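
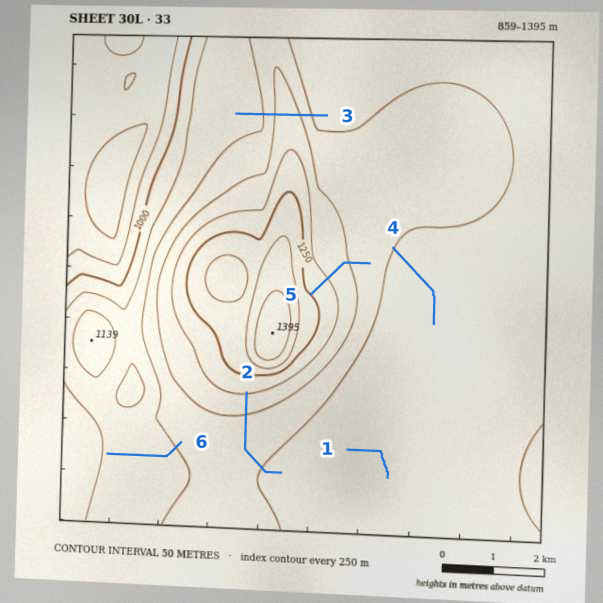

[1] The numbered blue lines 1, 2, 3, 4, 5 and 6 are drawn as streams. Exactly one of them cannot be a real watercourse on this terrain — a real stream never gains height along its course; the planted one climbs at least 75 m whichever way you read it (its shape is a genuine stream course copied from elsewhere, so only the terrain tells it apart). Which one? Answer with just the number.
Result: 3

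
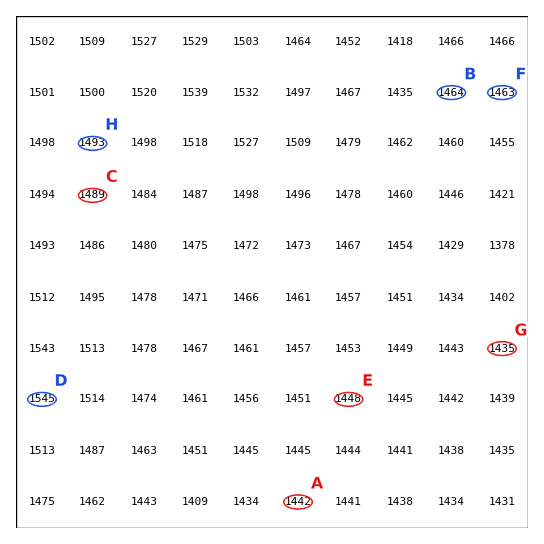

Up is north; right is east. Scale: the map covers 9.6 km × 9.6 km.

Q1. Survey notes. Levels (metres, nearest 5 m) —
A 1440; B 1465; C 1490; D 1545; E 1450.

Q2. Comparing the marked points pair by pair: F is above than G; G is below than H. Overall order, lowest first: G F H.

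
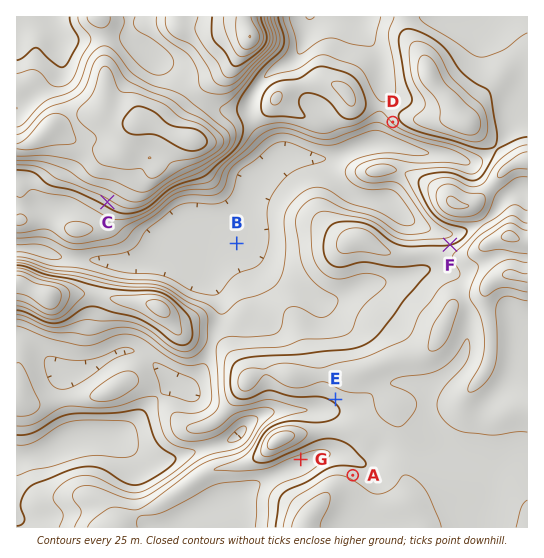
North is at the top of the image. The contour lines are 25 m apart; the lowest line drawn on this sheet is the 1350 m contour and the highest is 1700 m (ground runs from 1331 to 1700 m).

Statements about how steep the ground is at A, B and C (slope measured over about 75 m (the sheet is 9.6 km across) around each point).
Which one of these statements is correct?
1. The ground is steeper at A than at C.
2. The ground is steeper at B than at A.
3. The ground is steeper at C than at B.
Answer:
3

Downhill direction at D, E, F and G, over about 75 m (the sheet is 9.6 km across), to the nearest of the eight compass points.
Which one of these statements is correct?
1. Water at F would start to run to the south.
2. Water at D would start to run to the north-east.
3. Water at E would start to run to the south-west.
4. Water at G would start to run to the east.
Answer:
3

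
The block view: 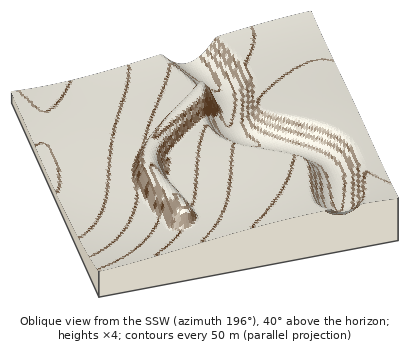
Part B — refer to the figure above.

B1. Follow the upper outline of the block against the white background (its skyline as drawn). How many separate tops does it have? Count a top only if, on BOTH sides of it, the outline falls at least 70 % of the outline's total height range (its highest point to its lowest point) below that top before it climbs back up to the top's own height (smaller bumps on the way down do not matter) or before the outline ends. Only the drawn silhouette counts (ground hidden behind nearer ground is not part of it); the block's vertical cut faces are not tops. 0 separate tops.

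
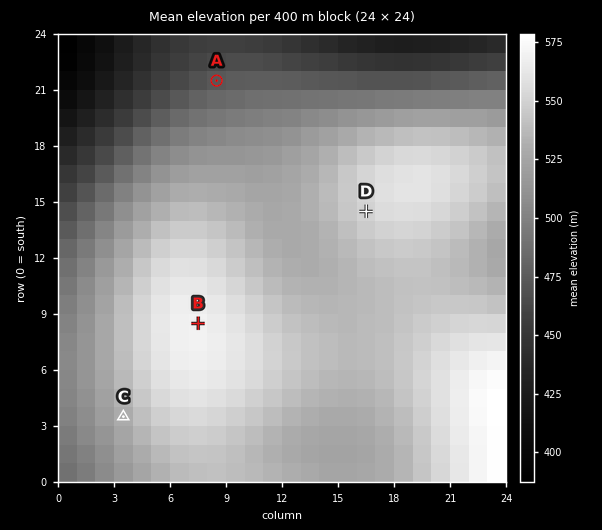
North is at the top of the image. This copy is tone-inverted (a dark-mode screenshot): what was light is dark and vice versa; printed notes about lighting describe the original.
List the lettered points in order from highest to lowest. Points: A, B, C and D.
B D C A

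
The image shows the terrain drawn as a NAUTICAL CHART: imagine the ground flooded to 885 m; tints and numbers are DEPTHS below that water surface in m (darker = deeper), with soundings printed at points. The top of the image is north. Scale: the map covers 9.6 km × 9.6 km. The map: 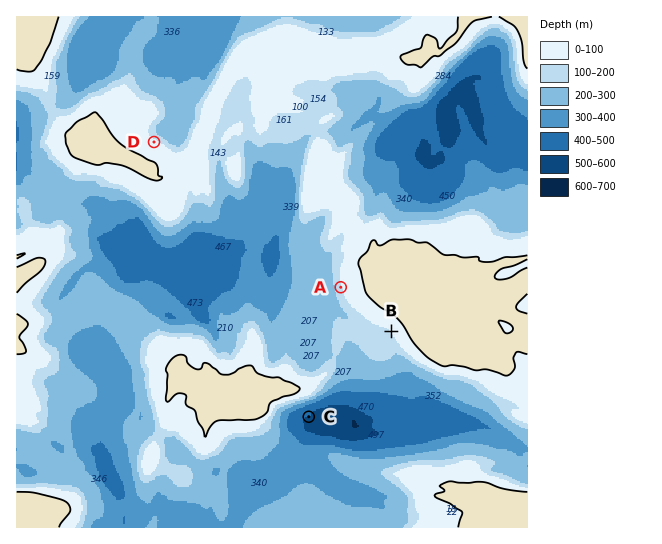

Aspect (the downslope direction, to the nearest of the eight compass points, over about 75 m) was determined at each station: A W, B SW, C SE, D NE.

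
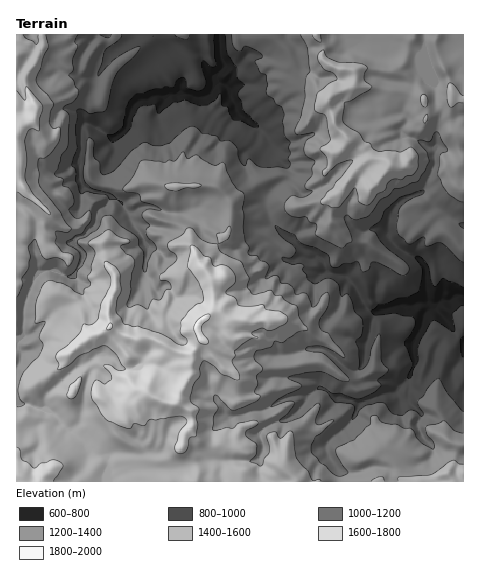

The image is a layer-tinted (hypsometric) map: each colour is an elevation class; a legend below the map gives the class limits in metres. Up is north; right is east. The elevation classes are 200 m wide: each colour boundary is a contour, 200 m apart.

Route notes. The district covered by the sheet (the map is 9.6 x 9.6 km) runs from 640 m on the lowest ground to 1820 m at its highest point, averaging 1260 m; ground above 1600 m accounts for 8.9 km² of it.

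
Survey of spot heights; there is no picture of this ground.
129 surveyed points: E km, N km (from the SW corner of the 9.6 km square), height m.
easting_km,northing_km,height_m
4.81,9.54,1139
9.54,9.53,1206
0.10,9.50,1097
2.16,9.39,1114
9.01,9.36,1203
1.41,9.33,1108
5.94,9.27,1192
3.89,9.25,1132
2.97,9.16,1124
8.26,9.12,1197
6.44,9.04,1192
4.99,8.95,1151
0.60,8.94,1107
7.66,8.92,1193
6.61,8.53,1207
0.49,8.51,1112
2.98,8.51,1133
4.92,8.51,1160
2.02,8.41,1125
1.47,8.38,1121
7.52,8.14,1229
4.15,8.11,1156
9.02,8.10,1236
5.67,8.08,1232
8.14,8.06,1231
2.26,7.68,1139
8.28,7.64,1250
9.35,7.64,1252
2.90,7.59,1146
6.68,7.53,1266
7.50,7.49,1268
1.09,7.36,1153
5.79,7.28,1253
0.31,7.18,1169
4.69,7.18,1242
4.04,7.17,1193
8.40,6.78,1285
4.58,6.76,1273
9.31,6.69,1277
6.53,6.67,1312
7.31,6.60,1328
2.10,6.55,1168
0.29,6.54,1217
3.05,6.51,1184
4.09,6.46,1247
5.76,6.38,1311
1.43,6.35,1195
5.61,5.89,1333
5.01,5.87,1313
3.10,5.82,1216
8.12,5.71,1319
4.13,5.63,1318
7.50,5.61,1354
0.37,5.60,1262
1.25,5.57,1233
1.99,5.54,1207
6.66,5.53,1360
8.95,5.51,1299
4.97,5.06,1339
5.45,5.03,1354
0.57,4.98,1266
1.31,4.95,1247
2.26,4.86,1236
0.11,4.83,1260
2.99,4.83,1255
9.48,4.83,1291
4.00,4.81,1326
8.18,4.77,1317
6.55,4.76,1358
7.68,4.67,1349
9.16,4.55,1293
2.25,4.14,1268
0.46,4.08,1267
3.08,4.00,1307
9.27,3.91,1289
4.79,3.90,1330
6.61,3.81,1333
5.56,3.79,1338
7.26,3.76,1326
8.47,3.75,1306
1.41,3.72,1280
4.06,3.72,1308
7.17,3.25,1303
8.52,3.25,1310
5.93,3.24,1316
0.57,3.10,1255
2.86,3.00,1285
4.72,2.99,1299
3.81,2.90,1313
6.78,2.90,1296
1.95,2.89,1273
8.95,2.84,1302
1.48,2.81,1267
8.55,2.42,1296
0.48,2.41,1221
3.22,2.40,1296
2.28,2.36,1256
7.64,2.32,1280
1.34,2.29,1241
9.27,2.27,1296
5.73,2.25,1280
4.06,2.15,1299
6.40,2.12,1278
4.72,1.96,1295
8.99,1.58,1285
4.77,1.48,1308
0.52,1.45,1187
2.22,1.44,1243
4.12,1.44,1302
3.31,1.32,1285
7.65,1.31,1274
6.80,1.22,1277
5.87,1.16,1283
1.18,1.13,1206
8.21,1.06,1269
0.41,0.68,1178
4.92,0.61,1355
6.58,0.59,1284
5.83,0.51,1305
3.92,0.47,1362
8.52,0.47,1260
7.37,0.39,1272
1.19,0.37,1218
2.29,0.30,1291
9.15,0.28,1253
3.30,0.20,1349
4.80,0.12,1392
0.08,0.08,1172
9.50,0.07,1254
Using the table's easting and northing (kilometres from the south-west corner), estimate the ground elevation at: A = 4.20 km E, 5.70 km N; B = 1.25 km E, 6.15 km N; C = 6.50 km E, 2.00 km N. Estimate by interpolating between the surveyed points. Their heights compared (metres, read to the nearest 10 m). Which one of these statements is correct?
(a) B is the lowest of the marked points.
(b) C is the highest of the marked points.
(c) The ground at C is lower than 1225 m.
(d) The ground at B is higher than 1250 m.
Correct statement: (a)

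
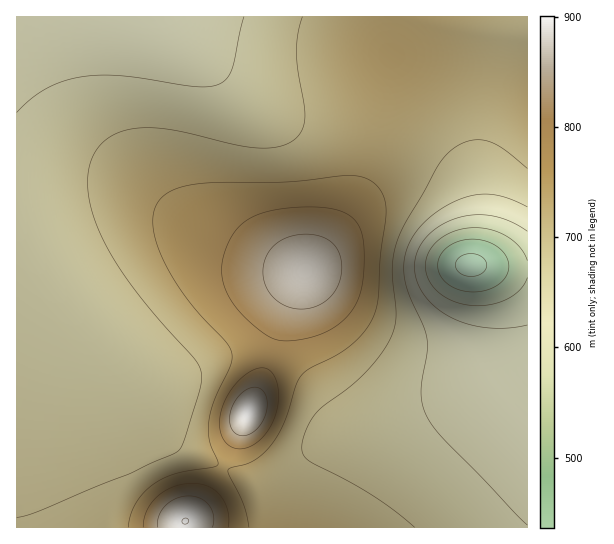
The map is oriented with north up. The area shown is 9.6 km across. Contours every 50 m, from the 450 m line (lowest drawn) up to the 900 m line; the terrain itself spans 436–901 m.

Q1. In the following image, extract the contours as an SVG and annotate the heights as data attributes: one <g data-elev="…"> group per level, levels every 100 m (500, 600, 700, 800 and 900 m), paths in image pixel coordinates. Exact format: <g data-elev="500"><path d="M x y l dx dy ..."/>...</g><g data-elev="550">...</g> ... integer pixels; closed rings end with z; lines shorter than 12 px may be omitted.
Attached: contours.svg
<g data-elev="500"><path d="M466 291l-15-5-10-9-3-12 3-11 10-9 15-5 16 0 14 6 8 7 4 8 0 9-3 8-7 7-9 4-11 3z"/></g><g data-elev="600"><path d="M527 325l-20 3-20 0-18-4-18-6-14-10-12-12-8-14-3-15 3-16 9-13 13-12 18-8 17-3 19 1 17 5 17 10"/></g><g data-elev="700"><path d="M415 527l-21-17-23-15-64-35-5-9 2-14 5-14 8-11 46-37 16-19 11-17 4-10 2-11-4-48 4-25 9-22 38-65 10-9 9-6 11-3 9 0 9 2 10 5 26 21"/><path d="M302 17l-4 18-2 19 2 19 6 33 1 13-4 12-8 10-16 6-22 1-21-4-60-14-33-2-15 2-13 5-11 8-7 10-6 16-1 20 4 21 8 24 15 27 20 29 23 29 39 43 4 11 0 13-16 53-7 12-49 23-86 35-26 8"/></g><g data-elev="800"><path d="M228 527l0-16-7-15-12-9-16-4-19 4-17 10-11 14-3 16"/><path d="M237 449l12-2 10-6 9-11 7-13 3-16 0-15-5-12-7-6-11 1-13 8-11 13-8 16-3 15 1 13 6 10z"/><path d="M282 341l23-2 22-8 18-12 12-16 4-12 2-14 0-36-2-10-4-8-6-6-6-4-14-4-18-2-24 1-20 3-14 5-11 6-8 8-7 11-5 14-2 14 1 13 5 13 10 15 16 16 16 11z"/></g><g data-elev="900"><path d="M183 523l4 0 1-4-2-1-3 1-1 2z"/></g>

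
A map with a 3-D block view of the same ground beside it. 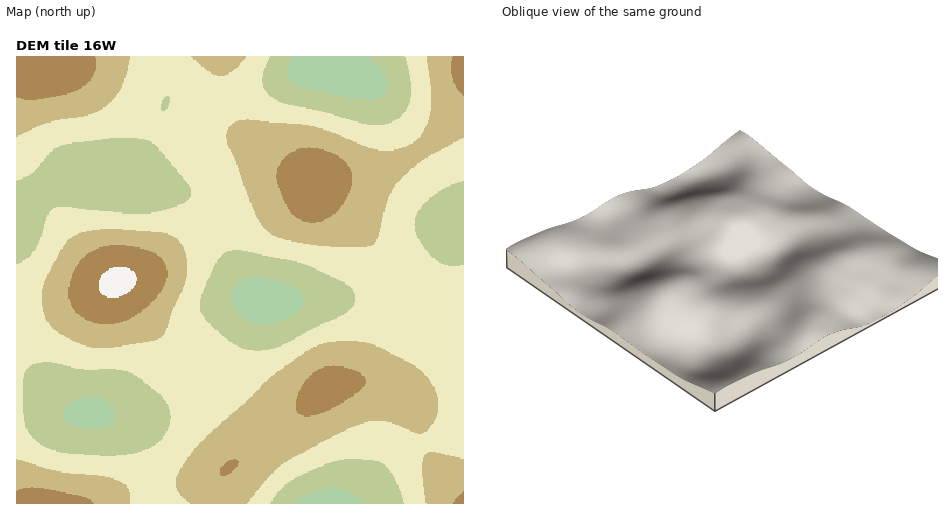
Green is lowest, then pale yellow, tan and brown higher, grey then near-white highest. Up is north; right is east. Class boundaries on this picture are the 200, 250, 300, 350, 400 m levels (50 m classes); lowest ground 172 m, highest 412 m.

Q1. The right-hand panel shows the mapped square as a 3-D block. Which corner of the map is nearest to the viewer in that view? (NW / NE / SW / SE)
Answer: SW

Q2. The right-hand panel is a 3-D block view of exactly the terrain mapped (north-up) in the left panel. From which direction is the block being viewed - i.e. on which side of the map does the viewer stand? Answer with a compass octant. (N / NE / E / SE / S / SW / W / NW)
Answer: SW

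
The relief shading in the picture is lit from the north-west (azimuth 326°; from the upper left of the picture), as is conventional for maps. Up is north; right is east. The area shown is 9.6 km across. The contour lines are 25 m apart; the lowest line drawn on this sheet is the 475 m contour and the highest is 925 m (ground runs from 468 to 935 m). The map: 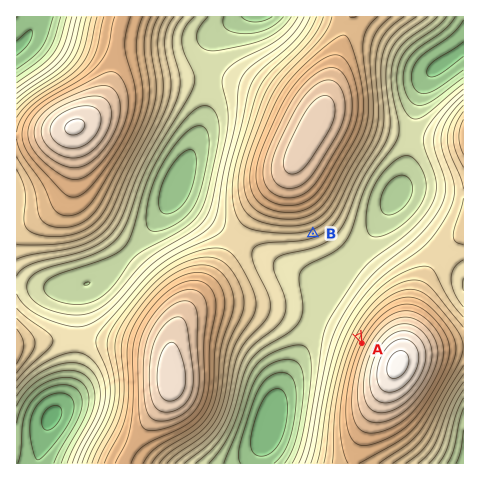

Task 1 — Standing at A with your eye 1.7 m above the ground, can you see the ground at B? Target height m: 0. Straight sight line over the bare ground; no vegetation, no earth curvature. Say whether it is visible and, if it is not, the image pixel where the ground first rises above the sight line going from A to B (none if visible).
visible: true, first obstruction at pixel None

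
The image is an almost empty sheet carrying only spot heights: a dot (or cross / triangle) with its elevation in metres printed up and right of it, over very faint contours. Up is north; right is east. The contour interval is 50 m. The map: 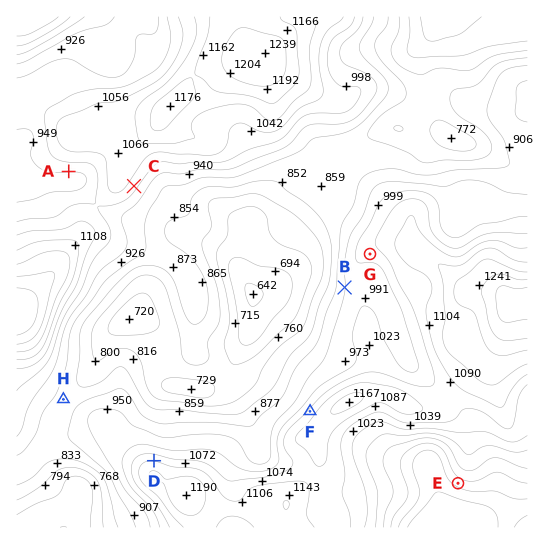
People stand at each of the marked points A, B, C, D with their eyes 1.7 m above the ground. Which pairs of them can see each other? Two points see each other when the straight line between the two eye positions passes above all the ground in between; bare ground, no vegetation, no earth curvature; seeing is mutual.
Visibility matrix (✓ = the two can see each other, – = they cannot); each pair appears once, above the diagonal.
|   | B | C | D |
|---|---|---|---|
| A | – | – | – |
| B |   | ✓ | ✓ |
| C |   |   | ✓ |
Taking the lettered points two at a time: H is higher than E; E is lower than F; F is higher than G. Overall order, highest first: F G H E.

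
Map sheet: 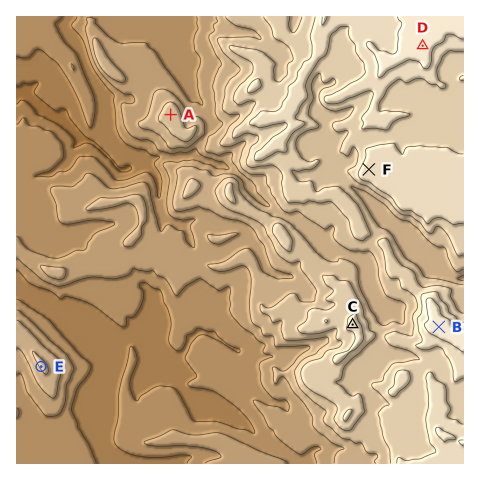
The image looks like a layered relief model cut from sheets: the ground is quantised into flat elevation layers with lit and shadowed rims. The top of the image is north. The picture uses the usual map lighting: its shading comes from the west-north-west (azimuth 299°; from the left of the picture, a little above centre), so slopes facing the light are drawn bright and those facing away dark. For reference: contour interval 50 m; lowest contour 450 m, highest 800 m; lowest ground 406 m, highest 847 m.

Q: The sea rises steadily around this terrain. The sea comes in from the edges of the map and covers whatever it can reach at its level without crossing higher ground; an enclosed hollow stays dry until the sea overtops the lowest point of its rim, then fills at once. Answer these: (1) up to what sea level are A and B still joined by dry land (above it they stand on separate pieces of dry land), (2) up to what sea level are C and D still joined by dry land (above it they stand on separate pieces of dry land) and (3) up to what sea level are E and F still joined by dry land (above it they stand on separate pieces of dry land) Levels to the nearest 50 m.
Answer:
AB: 600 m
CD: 700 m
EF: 500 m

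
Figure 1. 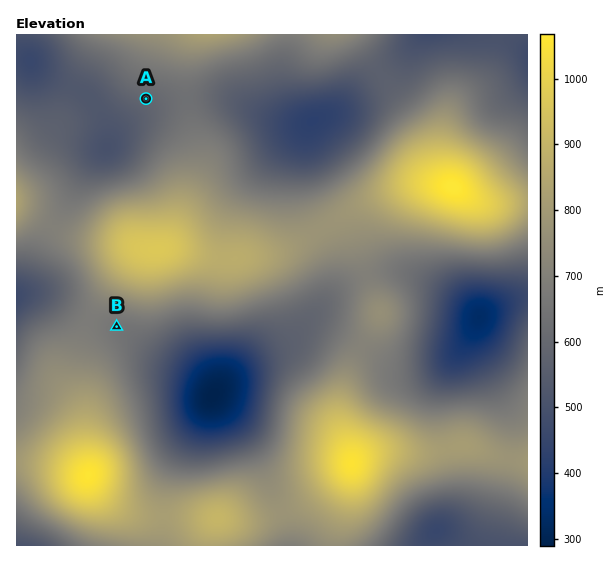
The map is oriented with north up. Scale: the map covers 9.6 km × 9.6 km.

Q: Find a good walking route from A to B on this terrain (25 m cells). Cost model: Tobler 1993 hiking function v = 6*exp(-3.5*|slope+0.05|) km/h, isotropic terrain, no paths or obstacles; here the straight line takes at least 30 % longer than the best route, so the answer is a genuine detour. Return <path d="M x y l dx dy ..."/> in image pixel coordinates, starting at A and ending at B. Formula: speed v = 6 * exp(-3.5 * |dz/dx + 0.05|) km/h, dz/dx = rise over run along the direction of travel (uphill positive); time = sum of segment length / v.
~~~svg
<path d="M146 99l3 5 0 16-24 48-34 33-18 38 0 12 18 37 11 21 12 12 3 6"/>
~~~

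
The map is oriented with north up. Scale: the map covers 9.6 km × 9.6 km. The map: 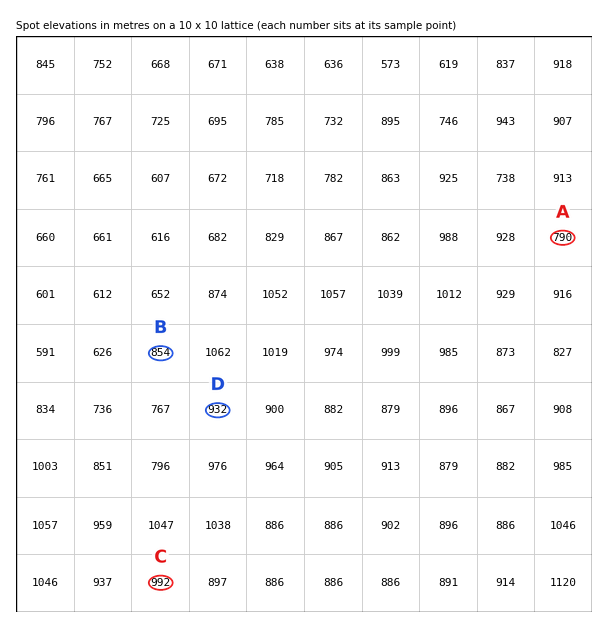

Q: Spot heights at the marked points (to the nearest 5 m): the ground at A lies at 790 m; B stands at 855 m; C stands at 990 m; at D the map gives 930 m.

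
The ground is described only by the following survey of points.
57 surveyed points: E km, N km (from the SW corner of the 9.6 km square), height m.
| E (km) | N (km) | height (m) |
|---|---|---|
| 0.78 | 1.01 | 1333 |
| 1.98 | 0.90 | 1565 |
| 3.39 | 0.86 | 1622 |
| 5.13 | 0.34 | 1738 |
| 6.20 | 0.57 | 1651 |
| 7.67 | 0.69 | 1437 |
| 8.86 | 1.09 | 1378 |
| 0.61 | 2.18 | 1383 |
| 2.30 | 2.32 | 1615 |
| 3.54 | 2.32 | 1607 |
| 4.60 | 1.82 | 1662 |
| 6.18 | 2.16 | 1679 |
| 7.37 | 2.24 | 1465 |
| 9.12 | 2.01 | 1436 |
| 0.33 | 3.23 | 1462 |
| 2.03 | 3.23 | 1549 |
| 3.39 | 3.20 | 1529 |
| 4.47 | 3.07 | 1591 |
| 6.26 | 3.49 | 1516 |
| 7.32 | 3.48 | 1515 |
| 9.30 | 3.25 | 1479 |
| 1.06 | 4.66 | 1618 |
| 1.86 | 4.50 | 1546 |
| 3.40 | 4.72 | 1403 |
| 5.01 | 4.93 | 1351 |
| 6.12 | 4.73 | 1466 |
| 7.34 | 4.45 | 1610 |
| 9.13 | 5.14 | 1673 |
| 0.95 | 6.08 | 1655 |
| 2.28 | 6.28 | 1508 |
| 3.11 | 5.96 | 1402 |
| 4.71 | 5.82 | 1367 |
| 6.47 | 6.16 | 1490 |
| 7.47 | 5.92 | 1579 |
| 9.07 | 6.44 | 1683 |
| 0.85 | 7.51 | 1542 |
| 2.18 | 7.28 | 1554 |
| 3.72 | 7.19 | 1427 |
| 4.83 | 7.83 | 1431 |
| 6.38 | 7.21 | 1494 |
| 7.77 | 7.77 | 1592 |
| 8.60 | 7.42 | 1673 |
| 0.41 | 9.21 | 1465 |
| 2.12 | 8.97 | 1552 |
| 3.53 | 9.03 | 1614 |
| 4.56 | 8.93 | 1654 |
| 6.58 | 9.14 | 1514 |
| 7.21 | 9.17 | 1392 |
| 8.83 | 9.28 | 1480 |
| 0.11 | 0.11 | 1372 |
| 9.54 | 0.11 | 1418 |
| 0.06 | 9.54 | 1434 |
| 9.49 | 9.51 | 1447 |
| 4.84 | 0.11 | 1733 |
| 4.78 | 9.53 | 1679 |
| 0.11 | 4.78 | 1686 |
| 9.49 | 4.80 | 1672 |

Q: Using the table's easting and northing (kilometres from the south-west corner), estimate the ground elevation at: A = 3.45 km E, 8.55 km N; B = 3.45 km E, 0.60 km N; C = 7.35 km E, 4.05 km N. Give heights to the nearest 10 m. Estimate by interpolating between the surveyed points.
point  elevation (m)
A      1590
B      1610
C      1580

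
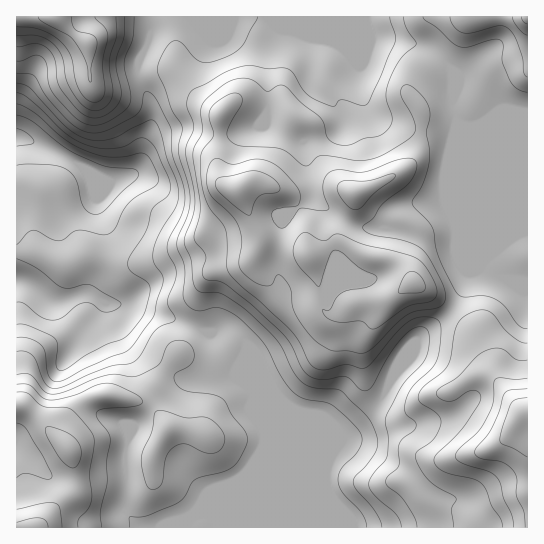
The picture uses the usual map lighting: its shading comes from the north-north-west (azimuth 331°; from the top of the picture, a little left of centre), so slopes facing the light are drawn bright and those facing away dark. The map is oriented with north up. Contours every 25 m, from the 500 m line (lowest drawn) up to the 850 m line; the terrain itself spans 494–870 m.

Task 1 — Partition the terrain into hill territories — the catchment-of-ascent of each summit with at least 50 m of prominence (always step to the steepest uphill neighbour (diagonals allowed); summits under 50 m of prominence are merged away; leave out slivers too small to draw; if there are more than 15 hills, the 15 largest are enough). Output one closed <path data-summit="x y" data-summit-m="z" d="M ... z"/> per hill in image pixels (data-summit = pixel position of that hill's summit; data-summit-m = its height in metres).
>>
<path data-summit="527 413" data-summit-m="870" d="M315 16l-43 1 53 20 18 11 17 19-1 12 5 23 7 11 7 6 37 12 40 3 1 111 12 26 0 6-5 16-10 16-37 32-8 20-17 18-12 24-36 32-29-11-13-12-16-9-13-14-17-36-8-8-3 8 0 18 8 19 0 13 12 28 0 12-4 8 0 76 267 1 1-406-39-1-14 4-10 0-6-2-4-8-3-45-19-21-8-4-28-5-28-1z"/><path data-summit="414 282" data-summit-m="807" d="M271 16l-3 1 2 3 41 18-2 40 3 7 25 24 4 9-1 9-9 6-25 8-12-1-23-11-6-4 0-8-8 10-27 8-20 0-19-6-17 0-12 3-14 10-7 20-7 11-23 10-22-8 8 24 0 11 8 20 2 17-4 22-7 14-8 11 18 10 21-1 14 6 29 8 39 16 12-5 10 1 8 6 13 14 20 40 13 14 16 9 13 12 29 11 36-32 12-24 17-18 8-20 37-32 12-23 3-15-12-26-1-111-40-3-37-12-7-6-7-11-5-23 1-12-17-19-18-11z"/><path data-summit="34 527" data-summit-m="758" d="M23 281l-7 1 0 245 243 1 1-77 4-8 0-12-12-28 0-13-8-19 0-18 3-6-3-8-17-11-6 0-12 5-39-16-29-8-14-6-21 1-19-11-33 10-7-3-13-13z"/><path data-summit="57 17" data-summit-m="766" d="M150 16l-133 0-1 121 19 6 36 17 11 7 7 8 16 6 6 2 20-8 8-8 5-26 8-20-3-22-8-14-4-15 2-9 12-27z"/><path data-summit="527 17" data-summit-m="808" d="M527 16l-211 1 53 22 28 1 28 5 8 4 19 21 0 23 4 26 9 6 10 0 14-4 39 0z"/>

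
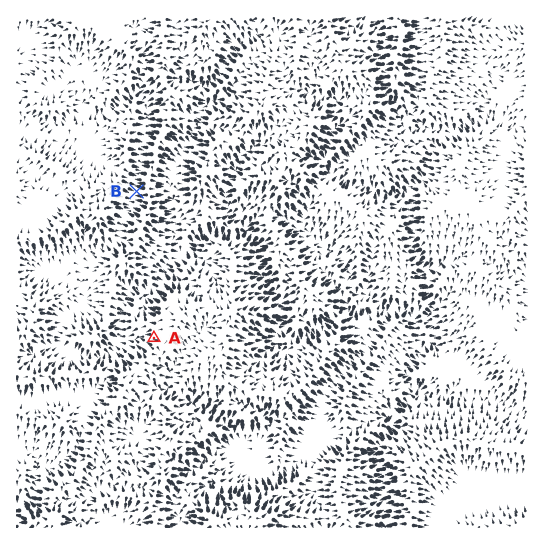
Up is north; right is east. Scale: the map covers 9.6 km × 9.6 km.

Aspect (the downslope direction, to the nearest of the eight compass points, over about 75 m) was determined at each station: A W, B W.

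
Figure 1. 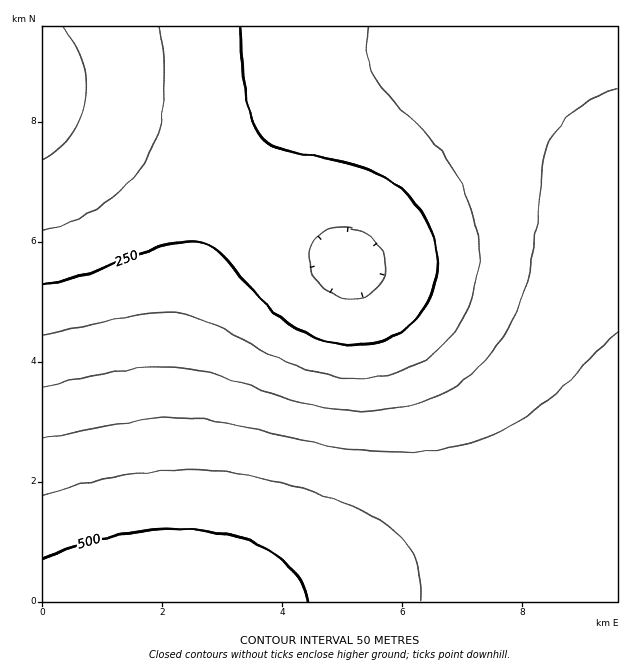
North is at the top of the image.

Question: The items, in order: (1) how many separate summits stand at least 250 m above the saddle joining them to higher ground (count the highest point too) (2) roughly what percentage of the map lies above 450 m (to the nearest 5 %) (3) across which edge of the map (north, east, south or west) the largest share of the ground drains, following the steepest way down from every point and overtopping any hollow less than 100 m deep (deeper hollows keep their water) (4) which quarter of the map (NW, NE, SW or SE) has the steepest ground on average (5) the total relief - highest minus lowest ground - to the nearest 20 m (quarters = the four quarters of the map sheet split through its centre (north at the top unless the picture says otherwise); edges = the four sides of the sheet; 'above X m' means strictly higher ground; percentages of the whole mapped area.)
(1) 1 summit rises at least 250 m above its surroundings.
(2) Roughly 15 % of the ground is higher than 450 m.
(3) Drainage is mainly to the west: more ground falls towards that edge than towards any other.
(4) Slopes are steepest in the south-west quarter.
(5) Highest minus lowest: about 400 m of relief.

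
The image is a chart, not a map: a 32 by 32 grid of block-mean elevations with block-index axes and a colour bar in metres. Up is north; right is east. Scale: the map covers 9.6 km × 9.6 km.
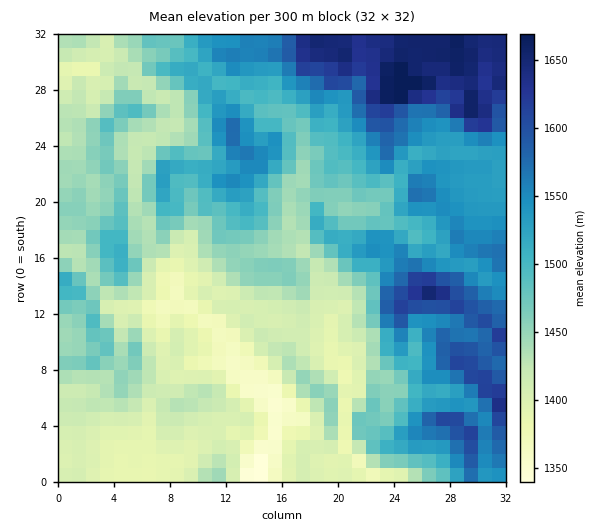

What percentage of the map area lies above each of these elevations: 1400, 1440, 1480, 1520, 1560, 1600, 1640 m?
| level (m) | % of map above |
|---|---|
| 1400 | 86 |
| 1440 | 64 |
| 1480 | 47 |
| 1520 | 33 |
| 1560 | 18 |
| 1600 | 10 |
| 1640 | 5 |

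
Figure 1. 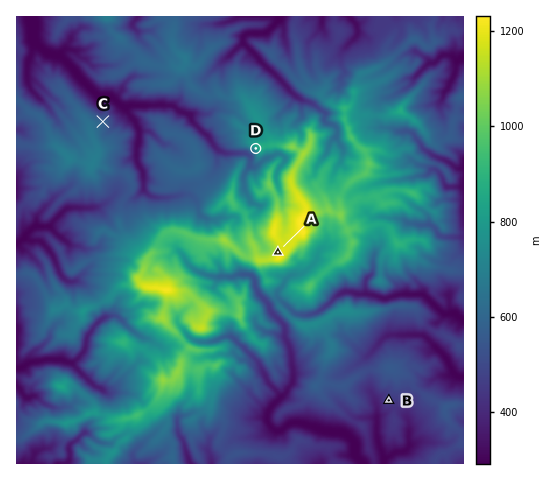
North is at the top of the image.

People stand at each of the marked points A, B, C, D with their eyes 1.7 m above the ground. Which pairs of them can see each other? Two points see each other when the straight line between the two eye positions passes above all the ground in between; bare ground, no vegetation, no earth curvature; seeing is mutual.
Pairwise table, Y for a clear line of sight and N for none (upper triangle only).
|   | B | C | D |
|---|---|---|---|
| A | N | Y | N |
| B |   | N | N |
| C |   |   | Y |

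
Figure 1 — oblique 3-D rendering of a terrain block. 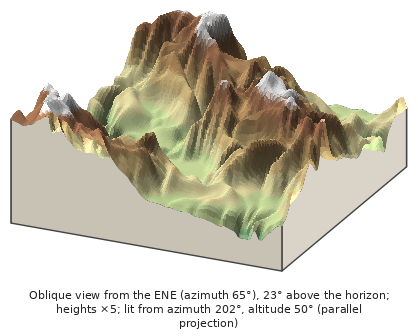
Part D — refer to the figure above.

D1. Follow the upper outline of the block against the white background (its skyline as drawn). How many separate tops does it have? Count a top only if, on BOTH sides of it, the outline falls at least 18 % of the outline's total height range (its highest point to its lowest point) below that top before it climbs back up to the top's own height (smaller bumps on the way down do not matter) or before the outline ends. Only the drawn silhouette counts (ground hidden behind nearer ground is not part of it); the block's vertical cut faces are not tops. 2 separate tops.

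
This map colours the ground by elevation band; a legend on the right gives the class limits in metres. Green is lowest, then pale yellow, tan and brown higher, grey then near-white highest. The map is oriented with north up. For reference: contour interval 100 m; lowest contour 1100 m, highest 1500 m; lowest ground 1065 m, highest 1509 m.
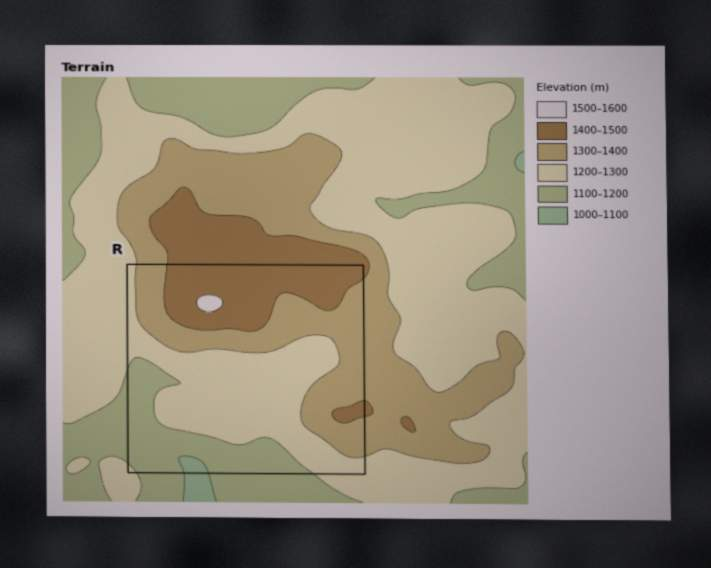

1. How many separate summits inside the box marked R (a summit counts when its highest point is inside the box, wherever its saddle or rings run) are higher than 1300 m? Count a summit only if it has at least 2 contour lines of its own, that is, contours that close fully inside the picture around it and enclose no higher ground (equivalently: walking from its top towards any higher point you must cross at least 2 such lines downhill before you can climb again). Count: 1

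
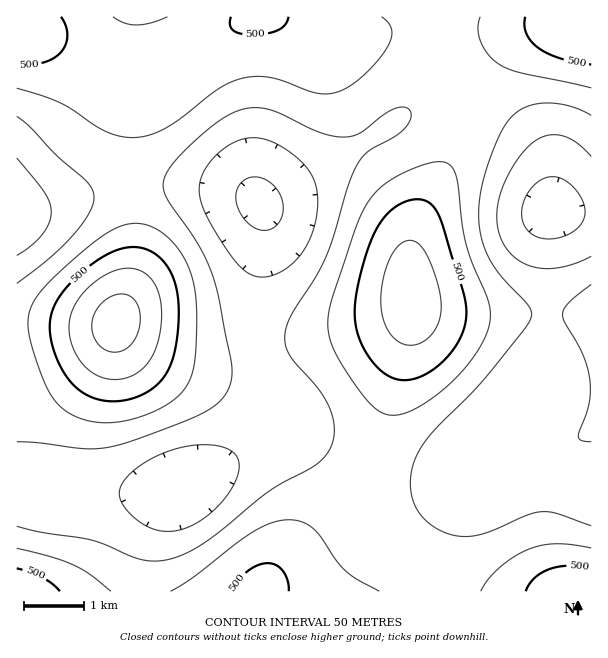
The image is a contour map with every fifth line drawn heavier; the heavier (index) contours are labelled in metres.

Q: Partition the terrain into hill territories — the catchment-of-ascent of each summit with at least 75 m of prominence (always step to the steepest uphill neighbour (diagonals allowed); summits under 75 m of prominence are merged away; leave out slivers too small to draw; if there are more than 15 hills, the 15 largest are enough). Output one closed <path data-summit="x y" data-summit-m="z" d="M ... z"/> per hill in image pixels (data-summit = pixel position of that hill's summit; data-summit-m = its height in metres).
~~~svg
<path data-summit="116 323" data-summit-m="622" d="M192 186l-73 1-35 7-37 12-31 6 1 282 144-1 16-3 27-14 42-25 28-22 3-7-1-15-18-51-5-20 0-33 11-61 0-27-4-11-9-8-8-3z"/><path data-summit="411 297" data-summit-m="577" d="M449 103l-18 0-21 7-54 38-96 55 4 12 0 27-11 61 0 33 5 20 18 51 1 15-7 12 2 0 7-4 14 2 22 12 36 24 20 8 22 6 45-1 21-6 11-6 29-47 17-20 20-19 6-11 4-13 1-123 3-21 0-24-4-20-11-19-23-22-29-16z"/><path data-summit="17 27" data-summit-m="544" d="M441 16l-424 0-1 194 31-4 37-12 47-8 61 0 30 2 21 5 17 11 108-64 28-19 24-22 7-10 9-20 6-37z"/><path data-summit="17 591" data-summit-m="538" d="M287 430l-8 0-12 6-63 40-22 12-11 4-66 2-88 0-1 97 427 1 5-46 26-79-15 8-21 6-45 1-30-8-55-35z"/><path data-summit="582 26" data-summit-m="546" d="M591 16l-148 0-3 31-6 27-10 19-15 17 22-7 18 0 19 5 27 12 23 14 20 22 10 26 3 28 40 2z"/><path data-summit="579 591" data-summit-m="541" d="M476 460l-28 86-4 45 147 1 1-98-70-13-30-11z"/>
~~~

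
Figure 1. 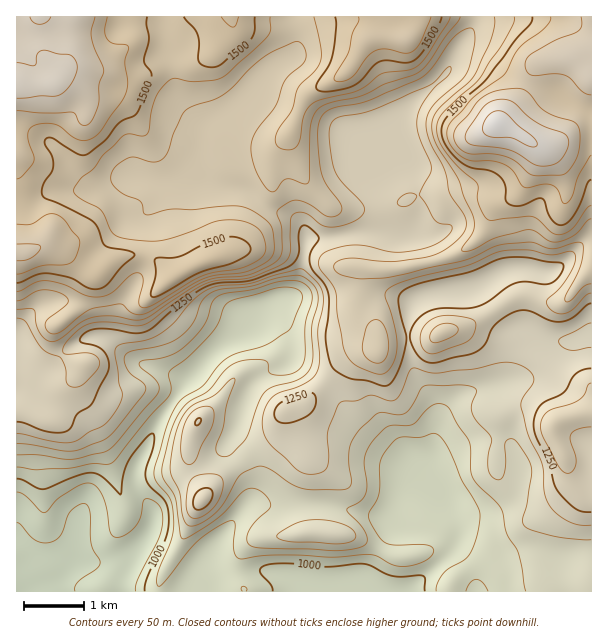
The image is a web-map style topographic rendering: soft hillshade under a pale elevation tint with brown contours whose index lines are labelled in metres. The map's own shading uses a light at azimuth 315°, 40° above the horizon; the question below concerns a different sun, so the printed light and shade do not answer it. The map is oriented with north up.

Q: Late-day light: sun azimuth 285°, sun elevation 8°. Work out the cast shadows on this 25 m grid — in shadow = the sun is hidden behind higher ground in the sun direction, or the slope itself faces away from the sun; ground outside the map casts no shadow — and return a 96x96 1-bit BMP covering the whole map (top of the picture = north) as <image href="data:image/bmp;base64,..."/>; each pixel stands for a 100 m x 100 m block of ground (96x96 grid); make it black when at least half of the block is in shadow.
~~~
<image width="96" height="96" href="data:image/bmp;base64,Qk2+BAAAAAAAAD4AAAAoAAAAYAAAAGAAAAABAAEAAAAAAIAEAAATCwAAEwsAAAIAAAAAAAAA////AAAAAAAAAABgAAAAAAAAAAAAAABwAAAAAAAAAAAAAAB4AAAAAAAAAAAAAAB8AAAAAAAAAAAAAAA+AYAAADgAAAAAAAA/AYAB4AgAAAAAAAAfgAAD+AAAAAAAAAAPwAAD/gAAAAAAAAAP4AAB/wAAAAAAADwH+AAA/gAAAAAAAD4H/gAA/AAAAAADAB4D/4AA+AAAAAADgB8D/+AAeAAAAAADwB4D/+AAfgAAAAAH4B4B/+AAfwAAAAAH8BgA/8AAf4AAAAAD8BAA/4AAf4AAAAAB+DAAf4AA/4AAAAAA+DAAPgAA/4AAAAAAeHAAGAAB/4AAAAAAePgAAAAD/4AAAAAAPPwAAAAD/4AAAA4AP/4BwAAH/4AAAA4AP/8D4AAD/8AAAAwAf/8D8AAB/8AAABwAf/+D/AAA/4AAABwAf/+D/AAAfwAAADwAc//B/gAAHjwAABAAAf/B/AAAGHwAAAAAAf/A/AA4AH4AAAAAAP/gfAA4AP4AAAAAAH/wPAA4AP8AAAAAD//4HAAQAf8AAAAAD//+DgAAAf/AAAAAD//+DgAAA//AAAAAD//+BgAAB//AAAAAD///AAAAB/+AAAAAB///wAAAB/8AAAAAB///4AAAB/vgAAAAA///8AAAB/P/gAAB//////4AB+P/4AAD//////8AA+H/4AAD//////+AA+D/wAAB//////+AB+B/wAAA/+/////AB+APwB8Af4/////AB+ABwB8APAf////gB+AAAB9AAAP////gB+AAAA/4AcH////wB/AAAA/+A/D////wB/wAAAf/A/h////wB//gAAP/A/g////wA//+AAD+A/gf///wAf//wAB+AfgH///wAH///wA8APAA///gAAP//4AQAAAAB//gAAB//yAAEAAAAf/wAAAf/ngAEAAAAP/wAAAP/D4ABwAAAP/wAAAD4D8AB8AAAH/gAAAAAB8AB8AAAH/AAAAAAB8AB8AAAD+DgAAAAB8AA4AAAB8HwAAAAA8AAQAAAB8DgAAAAA8AAAAAAA4DAAAABA8AAAAAAAwAAAAABg8QAAAAAAgPAAAAAw88AAAAAAA/AAAAAw84AAAAAAB/gAAAAA84B4AAAAB/gAAAAA8/j+AAAAD/wAAAAB8/D/AAAAD/wAAAAD8+D/wAAAD/4AAEAD88D/8AAAH/8AAAAB88D//AAAH/8AAAAB88D//gAAP/8AAAAA84D//wAAH/8AAAAAcAD//wAAH/8AAAAAcAB//wAAH//AAAAAAAB//4AAD//8AAAAAAA//4AAD///AAAAAAA5/4AAB///wAAAAAA5/4AAA///4AAAAAB4/wAAAP//8AAAAABw/gPgAD//+AAAAABAfAP8AB///gAAAAAHAAP+AA///wAAAAAHgAP/AAf3/4AAAAAD8AP/wAfn/8AAAAAB+AH/4AOH/8AAAABg+AD/4AED/+AAAADw8AB/4AAD/+AAAAD4YAA/4AAB/+AAAAH+AAA/4AAB/+AAAAH+AAA/gAAA/8AAAAH4AAA/AAAAfwAAA="/>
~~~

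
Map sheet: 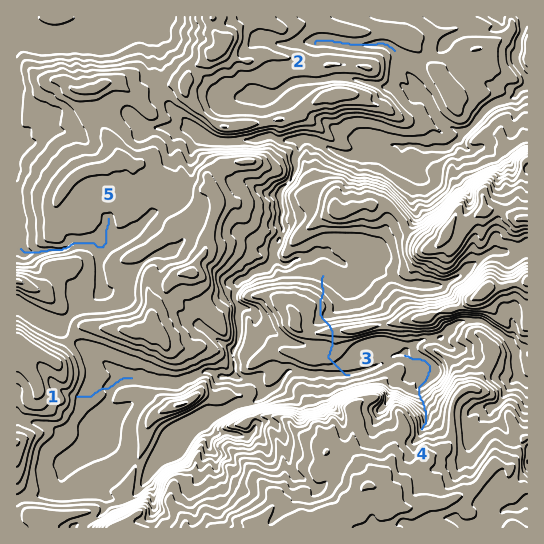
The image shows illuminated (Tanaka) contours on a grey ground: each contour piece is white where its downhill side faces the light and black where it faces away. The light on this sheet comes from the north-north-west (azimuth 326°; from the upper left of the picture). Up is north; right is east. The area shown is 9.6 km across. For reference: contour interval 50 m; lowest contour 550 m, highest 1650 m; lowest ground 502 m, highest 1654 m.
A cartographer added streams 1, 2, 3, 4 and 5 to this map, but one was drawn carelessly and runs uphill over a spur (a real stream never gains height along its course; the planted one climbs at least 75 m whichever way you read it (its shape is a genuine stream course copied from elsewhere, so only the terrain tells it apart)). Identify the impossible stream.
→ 3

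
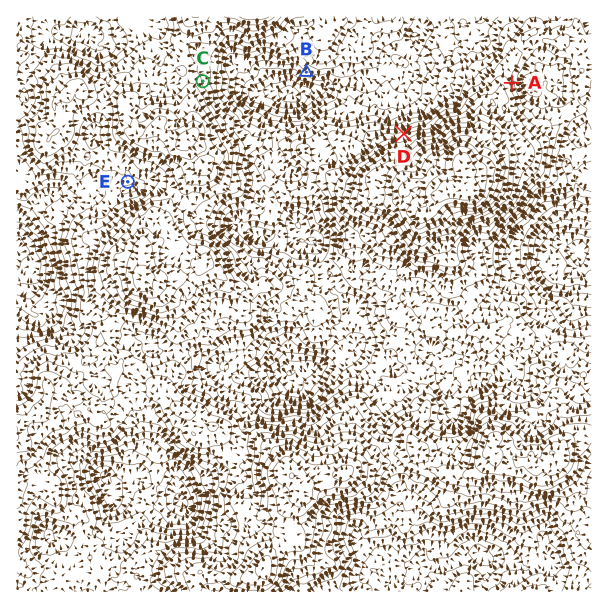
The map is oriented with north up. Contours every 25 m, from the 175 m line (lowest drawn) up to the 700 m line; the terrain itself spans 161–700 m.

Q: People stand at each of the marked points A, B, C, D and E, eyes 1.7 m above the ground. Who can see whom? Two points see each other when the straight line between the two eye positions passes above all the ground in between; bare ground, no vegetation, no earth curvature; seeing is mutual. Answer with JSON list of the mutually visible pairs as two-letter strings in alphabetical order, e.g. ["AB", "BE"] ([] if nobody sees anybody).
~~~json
["BC", "BD", "CD"]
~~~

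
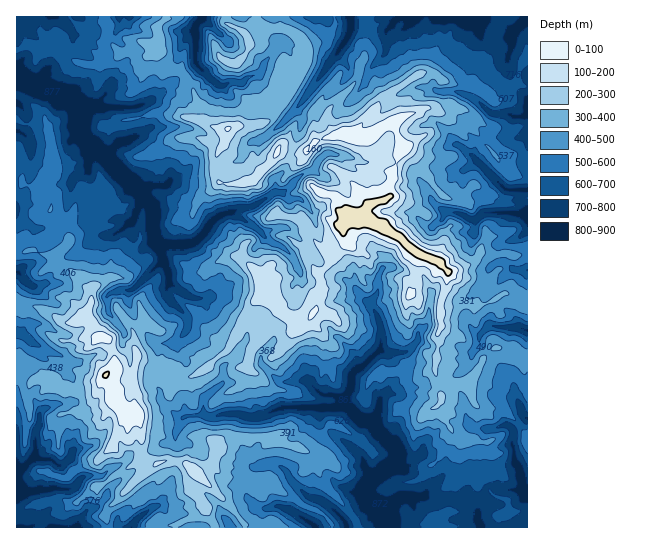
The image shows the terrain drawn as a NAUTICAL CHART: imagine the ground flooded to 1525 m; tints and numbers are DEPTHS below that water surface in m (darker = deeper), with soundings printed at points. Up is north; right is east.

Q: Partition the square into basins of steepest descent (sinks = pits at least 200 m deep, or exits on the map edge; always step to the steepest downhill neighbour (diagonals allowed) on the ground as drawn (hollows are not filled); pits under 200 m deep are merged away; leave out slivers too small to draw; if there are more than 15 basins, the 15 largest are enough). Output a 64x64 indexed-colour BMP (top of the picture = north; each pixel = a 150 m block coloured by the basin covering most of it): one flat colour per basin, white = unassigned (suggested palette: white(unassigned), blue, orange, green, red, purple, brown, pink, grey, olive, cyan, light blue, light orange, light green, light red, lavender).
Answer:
<image width="64" height="64" href="data:image/bmp;base64,Qk12CAAAAAAAAHYAAAAoAAAAQAAAAEAAAAABAAQAAAAAAAAIAAATCwAAEwsAABAAAAAAAAAA////ALR3HwAOf/8ALKAsACgn1gC9Z5QAS1aMAMJ34wB/f38AIr28AM++FwDox64AeLv/AIrfmACWmP8A1bDFAFVVVVVVWZmZmZkRERIiKqqqqqqiIiIiIiIiIiIiIiIiVVVVVVVZmZmZmZkRIiKqqqqqqqIiIiIiIiIiIiIiIiJVVVVVVVWZmZmZmZkiKqqqqqqiIiIiIiIiIiIiIiIiIlVVVVVVVVmZmZmZkiKqqqqqoiIiIiIiIiIiIiIiIiIiVVVVVVVVVZmZmZkiKqqqqqIiIiIiIiIiIiIiIiIiIiJVVVVVVVVVWZmZmSKqqqoqIiIiIiIiIiIiIiIiIiIiIlVVVVVVVVVVmZmZKqoiIiIiIiIiIiIiIiIiIiIiIiIiVVVVVVVVVVVZmZkioiIiIiIiIiIiIiIiIiIiIiIiIiJVVVVVVVVVVSIiIiIiIiIiIiIiIiIiIiIiIiIiIiIiIlVVVVVVVVVSIiIiIiIiIiIiIiIiIiIiIiIiIiIiIiIiVVVVVVVVVVUiIiIiIiIiIiIiIiIiIiIiIiIiIiIiIiJVVVVVVVVVVSIiIiIiIiIiIiIiIiIiIiIiIiIiIiIiIlVVVVVVVVVVIiIiIiIiIiIiIiIiIiIiIiIiIiIiIiIiVVVVVVVVVVIiIiIiIiIiIiIiIiIiIiIiIiIiIiIiIiJVVVVVVVVREiIiIiIiIiIiIiIiIiIiIiIiIiIiIiIiIlVVVVVVVRESIiIiIiIiIiIiIiIiIiIiIiIiIiIiIiIiVVVVVVVVERIiIiIiIiIiIiIiIiIiIiIiIiIiIiIiIiJVVVd3d1UREiIiIiIiIiIiIiIiIiIiIiIiIigiIiIiIlVVd3d3cRESIiIiIiIiIiIiIiIiIiIiIiIiKIiCIiIiVVd3d3d3ERIiIhESIiIiIiIiIiIiIiIiIiKIiIgiIiJVd3d3d3cREiEREREiIiIiIiIiIiIiIiIiIoiIiCIiInd3d3d3dxERERERERIiIiIiIiIiIiIiIiIiKIiIgiIid3d3d3d3ERERERERERIiIiIiIiIiIiIiIiIoiIiIKIh3d3d3d3EREREREREREiIiIiIiIiIiIiIiIiiIiIiIiHd3d3d3ERERERERERERIiIiIiIiIiIiIiIiKIiIiIiId3d3d3cREREREREREREiIiIiIiIiIiIiIiIoiIiIiIh3d3u7sRERERERERERERIiIhESIiIiIiIiIiiIiIiIiHd7u7uxERERERERERERESIhERIiIiIiIiIiKIiIiIiIu7u7u7ERERERERERERERIhERESIiIiIiIiIjMzMziIi7u7u7sRERERERERERERERERERIiIiIiIiIiIzMzMzM7u7u7sREREREREREREREREREREiIiIiIiIiIjMzMzMzu7u7uxERERERERERERERERERESIiIiIiIiIiMzMzMzO7u7sREREREREREREREREREREREiIiIiIiIiJEMzMzM7u7sRERERERERERERERERERERESIiIiIiIiRERDMzMzG7EREREREREREREREREREREREREiIiIiIkREREREREQRERERERERERERERERERERERERERIiIiIkRERERERERBEREREREREREREREREREREREREREiIiIkREREREREREERERERERERERERERERERERERERESIiJEREREREREREQREREREREREREREREREREREREREREiRERERERERERERBERERERERERERERERERERERERERERFEREREREREREREERERERERERERERERERERERERERERERREREREREREREQRERERERERERERERERERERERERERERERRERERERERERBERERERERERERERERERERERERERERERFEREREREREREEREREREREREREREREzMzEREREREREREUREREREREREQRERERERERERERERETMzMxERERERERERRERERERERDMxERERERERERERERERMzMzMRERERERERFEREREREREMzEREREREREREREREREzMzMxERERERERERREREREREMzMRERERERERERERERERMzMzMzMxEREREREUREREREMzMxEREREREREREREREREzMzMzMzMREREREUREREREMzMzERERERERERERERERETMzMzMzMzMzMxERREREREMzMzMRERERERERERERERFmZmZjMzMzMzMzMxREREREQzMzMxERERERERERERERFmZmZmYzMzMzMzMzMzREREQzMzMzEREREREREREREREWZmZmZmMzMzMzMzMzMzM0QzMzMzMRERERERERERERERZmZmZmZjMzMzMzMzMzMzMzMzMzMxERERERERERERERZmZmZmZmMzMzMzMzMzMzMzMzMzMzERERERERERERERFmZmZmZmZjMzMzMzMzMzMzMzMzMzMRERERERERERERFmZmZmZmZmYzMzMzMzMzMzMzMzMzMxERERERERERERZmZmZmZmZmZjMzMzMzMzMzMzMzMzMzERERERERERERZmZmZmZmZmZmMzMzMzMzMzMzMzMzMzMRERERERERERFmZmZmZmZmZmYzMzMzMzMzMzMzMzMzMxEREREREREREWZmZmZmZmZmZjMzMzMzMzMzMzMzMzMzERERERERERERZmZmZmZmZmZjMzMzMzMzMzMzMzMzMzMRERERERERERFmZmZmYRZmZjMzMzMzMzMzMzMzMzMzMxEREREREREREWZmZmYRETMzMzMzMzMzMzMzMzMzMzMz"/>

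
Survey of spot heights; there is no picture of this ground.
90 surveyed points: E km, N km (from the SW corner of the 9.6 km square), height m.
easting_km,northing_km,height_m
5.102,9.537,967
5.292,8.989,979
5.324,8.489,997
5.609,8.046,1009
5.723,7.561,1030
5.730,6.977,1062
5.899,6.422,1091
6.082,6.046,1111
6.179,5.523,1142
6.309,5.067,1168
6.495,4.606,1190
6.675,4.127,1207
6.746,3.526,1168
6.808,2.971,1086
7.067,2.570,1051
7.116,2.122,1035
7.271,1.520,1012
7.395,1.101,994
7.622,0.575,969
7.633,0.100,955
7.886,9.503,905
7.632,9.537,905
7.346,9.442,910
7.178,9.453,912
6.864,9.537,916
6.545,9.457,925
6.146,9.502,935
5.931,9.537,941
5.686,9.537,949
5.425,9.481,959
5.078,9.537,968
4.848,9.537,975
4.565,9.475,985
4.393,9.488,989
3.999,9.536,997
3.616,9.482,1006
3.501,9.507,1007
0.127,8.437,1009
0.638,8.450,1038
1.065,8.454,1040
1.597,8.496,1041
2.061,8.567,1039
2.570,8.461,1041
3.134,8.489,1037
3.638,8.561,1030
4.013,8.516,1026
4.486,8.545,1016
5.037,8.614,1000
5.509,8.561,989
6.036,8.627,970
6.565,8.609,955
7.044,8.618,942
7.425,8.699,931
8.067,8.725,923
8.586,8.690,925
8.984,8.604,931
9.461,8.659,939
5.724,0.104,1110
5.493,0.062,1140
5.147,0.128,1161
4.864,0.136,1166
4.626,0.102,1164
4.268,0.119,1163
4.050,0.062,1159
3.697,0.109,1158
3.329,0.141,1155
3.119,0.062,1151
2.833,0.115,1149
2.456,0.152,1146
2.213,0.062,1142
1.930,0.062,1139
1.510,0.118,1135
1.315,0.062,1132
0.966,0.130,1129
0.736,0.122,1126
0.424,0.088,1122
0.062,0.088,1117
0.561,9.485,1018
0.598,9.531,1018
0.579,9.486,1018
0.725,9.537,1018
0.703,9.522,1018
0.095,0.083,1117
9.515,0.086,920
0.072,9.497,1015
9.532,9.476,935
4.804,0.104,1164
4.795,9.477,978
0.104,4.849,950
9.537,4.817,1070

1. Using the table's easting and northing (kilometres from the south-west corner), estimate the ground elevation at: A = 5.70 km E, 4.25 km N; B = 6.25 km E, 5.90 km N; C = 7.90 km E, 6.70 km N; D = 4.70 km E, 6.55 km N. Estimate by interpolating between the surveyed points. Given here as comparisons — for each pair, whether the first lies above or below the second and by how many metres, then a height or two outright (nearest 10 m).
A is above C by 150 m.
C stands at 1020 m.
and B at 1120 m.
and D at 1100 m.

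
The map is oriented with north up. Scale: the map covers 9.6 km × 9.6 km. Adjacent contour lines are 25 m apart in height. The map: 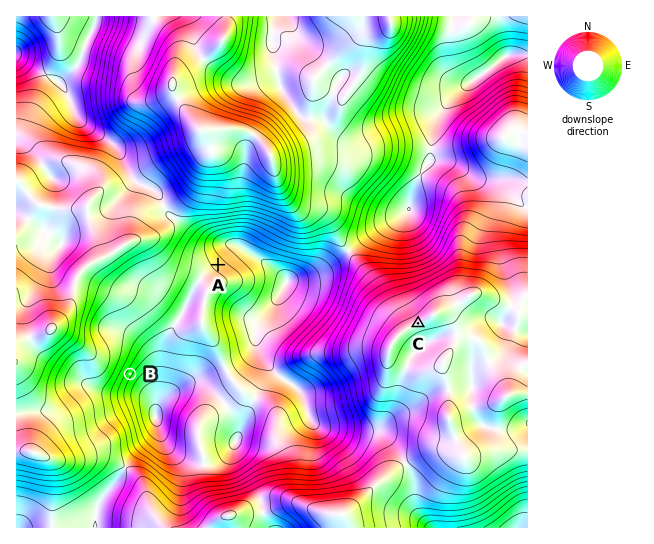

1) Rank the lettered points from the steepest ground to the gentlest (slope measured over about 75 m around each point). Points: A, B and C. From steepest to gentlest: B A C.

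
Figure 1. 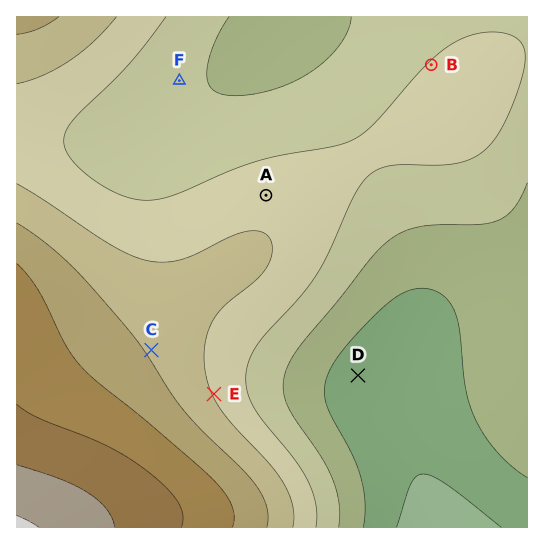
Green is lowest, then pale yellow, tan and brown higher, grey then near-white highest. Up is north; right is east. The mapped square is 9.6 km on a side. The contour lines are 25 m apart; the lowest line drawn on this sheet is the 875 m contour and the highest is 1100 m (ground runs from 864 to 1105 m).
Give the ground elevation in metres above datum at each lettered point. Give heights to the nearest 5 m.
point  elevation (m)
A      965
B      950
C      995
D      885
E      975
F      930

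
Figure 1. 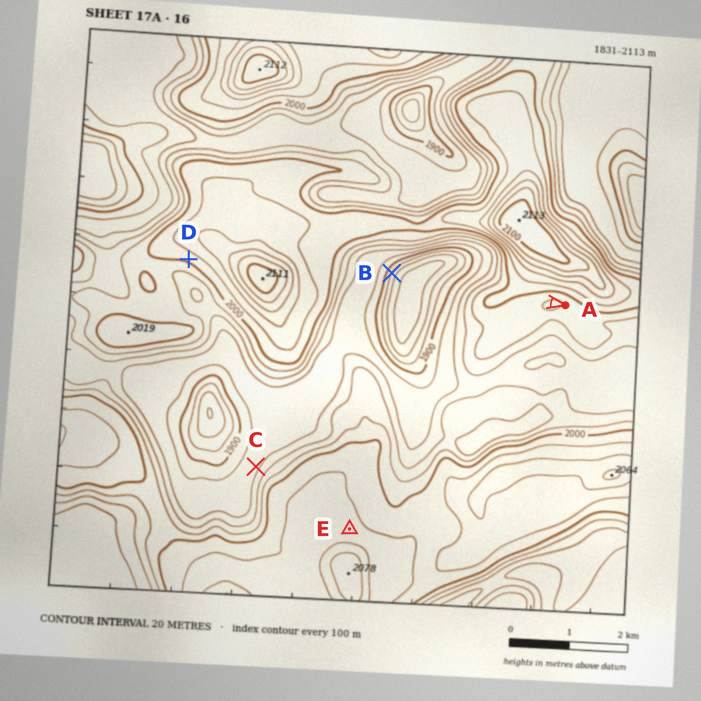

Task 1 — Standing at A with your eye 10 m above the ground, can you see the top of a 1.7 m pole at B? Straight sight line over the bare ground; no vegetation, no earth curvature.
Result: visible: false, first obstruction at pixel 546 302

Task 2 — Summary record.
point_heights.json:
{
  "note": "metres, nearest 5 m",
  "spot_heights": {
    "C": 1935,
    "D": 2005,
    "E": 2025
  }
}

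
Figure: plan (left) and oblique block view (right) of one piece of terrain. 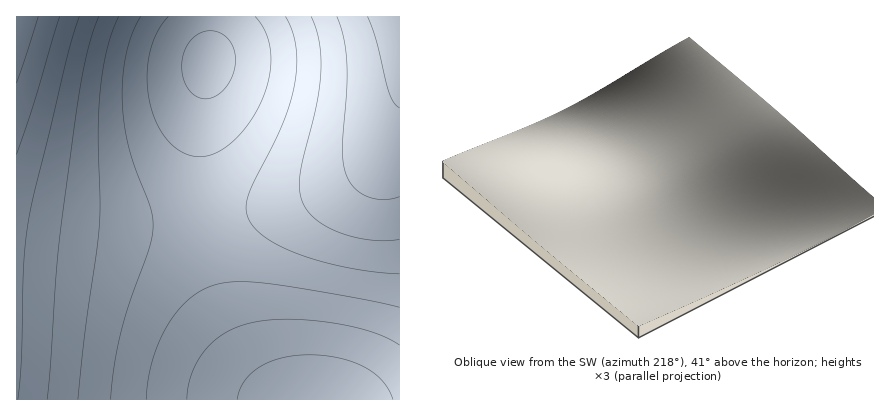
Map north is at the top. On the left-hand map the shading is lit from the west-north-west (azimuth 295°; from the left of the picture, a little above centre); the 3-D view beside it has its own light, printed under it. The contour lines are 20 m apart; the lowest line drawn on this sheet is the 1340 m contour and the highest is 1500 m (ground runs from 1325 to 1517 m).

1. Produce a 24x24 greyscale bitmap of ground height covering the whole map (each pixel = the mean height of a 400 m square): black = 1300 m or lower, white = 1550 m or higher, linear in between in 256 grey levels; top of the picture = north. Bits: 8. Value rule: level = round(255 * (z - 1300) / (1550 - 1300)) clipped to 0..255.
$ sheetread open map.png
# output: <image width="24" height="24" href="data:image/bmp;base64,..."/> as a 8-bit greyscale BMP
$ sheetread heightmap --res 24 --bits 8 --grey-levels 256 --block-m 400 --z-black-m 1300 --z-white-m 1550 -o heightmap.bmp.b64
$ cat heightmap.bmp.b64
<image width="24" height="24" href="data:image/bmp;base64,Qk12BgAAAAAAADYEAAAoAAAAGAAAABgAAAABAAgAAAAAAEACAAATCwAAEwsAAAABAAAAAAAAAAAAAAEBAQACAgIAAwMDAAQEBAAFBQUABgYGAAcHBwAICAgACQkJAAoKCgALCwsADAwMAA0NDQAODg4ADw8PABAQEAAREREAEhISABMTEwAUFBQAFRUVABYWFgAXFxcAGBgYABkZGQAaGhoAGxsbABwcHAAdHR0AHh4eAB8fHwAgICAAISEhACIiIgAjIyMAJCQkACUlJQAmJiYAJycnACgoKAApKSkAKioqACsrKwAsLCwALS0tAC4uLgAvLy8AMDAwADExMQAyMjIAMzMzADQ0NAA1NTUANjY2ADc3NwA4ODgAOTk5ADo6OgA7OzsAPDw8AD09PQA+Pj4APz8/AEBAQABBQUEAQkJCAENDQwBEREQARUVFAEZGRgBHR0cASEhIAElJSQBKSkoAS0tLAExMTABNTU0ATk5OAE9PTwBQUFAAUVFRAFJSUgBTU1MAVFRUAFVVVQBWVlYAV1dXAFhYWABZWVkAWlpaAFtbWwBcXFwAXV1dAF5eXgBfX18AYGBgAGFhYQBiYmIAY2NjAGRkZABlZWUAZmZmAGdnZwBoaGgAaWlpAGpqagBra2sAbGxsAG1tbQBubm4Ab29vAHBwcABxcXEAcnJyAHNzcwB0dHQAdXV1AHZ2dgB3d3cAeHh4AHl5eQB6enoAe3t7AHx8fAB9fX0Afn5+AH9/fwCAgIAAgYGBAIKCggCDg4MAhISEAIWFhQCGhoYAh4eHAIiIiACJiYkAioqKAIuLiwCMjIwAjY2NAI6OjgCPj48AkJCQAJGRkQCSkpIAk5OTAJSUlACVlZUAlpaWAJeXlwCYmJgAmZmZAJqamgCbm5sAnJycAJ2dnQCenp4An5+fAKCgoAChoaEAoqKiAKOjowCkpKQApaWlAKampgCnp6cAqKioAKmpqQCqqqoAq6urAKysrACtra0Arq6uAK+vrwCwsLAAsbGxALKysgCzs7MAtLS0ALW1tQC2trYAt7e3ALi4uAC5ubkAurq6ALu7uwC8vLwAvb29AL6+vgC/v78AwMDAAMHBwQDCwsIAw8PDAMTExADFxcUAxsbGAMfHxwDIyMgAycnJAMrKygDLy8sAzMzMAM3NzQDOzs4Az8/PANDQ0ADR0dEA0tLSANPT0wDU1NQA1dXVANbW1gDX19cA2NjYANnZ2QDa2toA29vbANzc3ADd3d0A3t7eAN/f3wDg4OAA4eHhAOLi4gDj4+MA5OTkAOXl5QDm5uYA5+fnAOjo6ADp6ekA6urqAOvr6wDs7OwA7e3tAO7u7gDv7+8A8PDwAPHx8QDy8vIA8/PzAPT09AD19fUA9vb2APf39wD4+PgA+fn5APr6+gD7+/sA/Pz8AP39/QD+/v4A////AJ+UiX90amFYT0c/ODErJiIfHBsbHR8kKqGVioB1a2JZUEhAOTMuKSUiICAgIiQoLqGWi4F2bWNaUkpDPTcyLisoJyYnKSsvNKKXjIJ4bmVcVU1HQTw3NDEwLy8wMTQ3O6KXjYN5cGdfWFFLRkE+Ozk4ODg5Oz5BRKKYjYR6cWliW1VPS0dFQ0JCQkNERkhLTqKYjoR7c2tkXlhUUE1MS0tLTE5PUVRWWKOYj4V9dW1nYVxYVVNSUlNVVlhbXV9hYqOZj4Z+dm9pY19cWVhYWVtdYGNlaGprbKSakId/d3BqZWFeXVxdX2JlaWxvcnR2dqWbkYiAeHFrZmJgX19hZGdrcHR4e35/f6eck4mAeHFrZmJgX2BiZmtwdXp/g4aHh6melIqBeHFqZWFeXl9iZmxyeH6EiYyOjqyhlouBeG9oYl5bWlxfZGpxeYCHjZGTlK+kmI2Cd25mX1pXVldbYGdveICIj5SXmLOnmo6Cd2xjW1VRUFFVW2NsdX+Ij5aanLeqnZCDdmpgV1BMSktPVl5ocnyGj5ecn7uuoJKDdmldU0xHREVJUFljbnqFj5edocCyo5SFdmhbUUhCP0BES1Rfa3eDjpeeo8S2p5eHd2haT0U+OztAR1BbaHWBjZefpMm7q5qKeWlbTkQ9OTk9RE5ZZnOAjZegps6/r56NfGxdUEU9OTk8Q01ZZnOAjZihp9LEtKOSgHBhU0hAOzs+RU9aZ3WCj5qjqdbIuaiXhnZnWU5GQUFESlRfa3mGkp2mrA=="/>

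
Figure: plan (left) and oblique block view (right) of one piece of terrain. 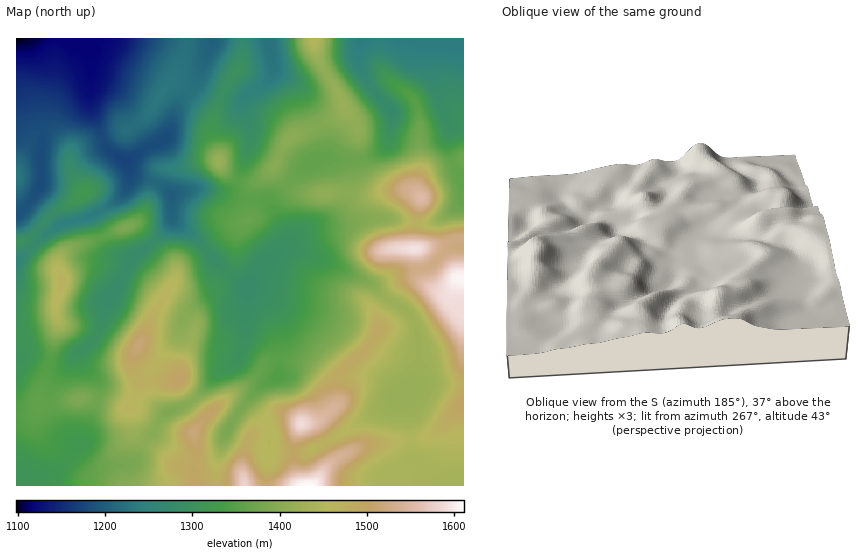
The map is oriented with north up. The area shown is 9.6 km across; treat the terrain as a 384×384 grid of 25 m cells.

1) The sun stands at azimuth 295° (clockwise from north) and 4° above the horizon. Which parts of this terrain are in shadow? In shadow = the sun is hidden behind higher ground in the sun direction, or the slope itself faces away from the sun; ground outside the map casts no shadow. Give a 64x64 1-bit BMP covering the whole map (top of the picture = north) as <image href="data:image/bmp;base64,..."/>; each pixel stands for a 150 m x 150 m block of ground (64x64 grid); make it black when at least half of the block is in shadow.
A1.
<image width="64" height="64" href="data:image/bmp;base64,Qk0+AgAAAAAAAD4AAAAoAAAAQAAAAEAAAAABAAEAAAAAAAACAAATCwAAEwsAAAIAAAAAAAAA////AAAAAAAAAAAAcB//AAAAAAB4D/8AAAAAEHAP/wAAAAA8cAP/AAAAAD5wwf8AAAAAPnD8fgAAAAA/MP8AAAAAID8w//gAAAB4P4B//gAAAHwfgA/+AAAAfg/AB/wAACA/x8AD/AAAAD/zwAH4AAAAA/3gAPgAAAAB/mAAeAAAAAD/AAB+AAAAIP+AAP4AB4B4/4AA/gAH4H5/wAB/AAf4P3/AAB+AA/g/f8AAH8AD/B+/4AAPgAP+H7/gAAeAA/8P//AAAAAD/w//8AAAAAP/h//gAAAAA/+H/+AAAAAD/4P/wAAAAAH/gf+AAAAAAf+B/gAAAAAB/4H8AAAAAAH/gPjgAA84Af/A8PgAD/wB//AA/gAAfGA//AD/AAAYMAP/gP8AAAAcAf+AfwAAAA+AfwAfAAA/B/g/AA8AAH8B/h4AAAAAP0B/ngAADAA/4D+MAAAAAD/wH4AAAAAAH3APAAGAAAA/cAYAB8cAAD9gAAAHx4AAHiB4AAfDgAAYAPgAA8PgPAAAcOADweB+HAAA8AGA4H4+AAB8AAAAfj4AAB4AAAB+PgAAHgYAAH48AAAOBwAA/jwAAAQDgAD+OAAAAAPAAfxwAAAAA+AB+CAAAAAB+AP4AAAAAAD4B/4AAAAAAPgP/AAAAAAAeA/wAAAAAABwH+AAAAAAAHAfwAAAAAAAYB+AAA=="/>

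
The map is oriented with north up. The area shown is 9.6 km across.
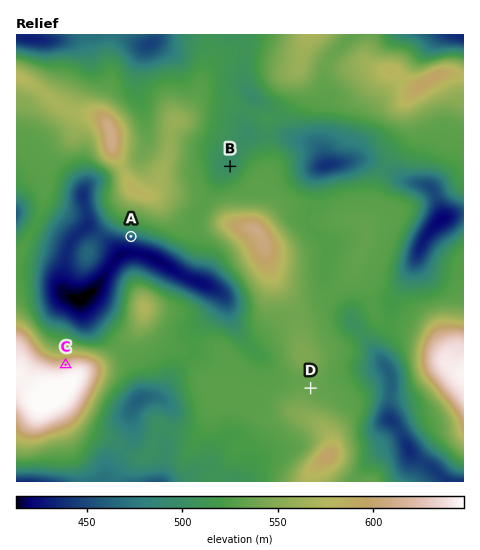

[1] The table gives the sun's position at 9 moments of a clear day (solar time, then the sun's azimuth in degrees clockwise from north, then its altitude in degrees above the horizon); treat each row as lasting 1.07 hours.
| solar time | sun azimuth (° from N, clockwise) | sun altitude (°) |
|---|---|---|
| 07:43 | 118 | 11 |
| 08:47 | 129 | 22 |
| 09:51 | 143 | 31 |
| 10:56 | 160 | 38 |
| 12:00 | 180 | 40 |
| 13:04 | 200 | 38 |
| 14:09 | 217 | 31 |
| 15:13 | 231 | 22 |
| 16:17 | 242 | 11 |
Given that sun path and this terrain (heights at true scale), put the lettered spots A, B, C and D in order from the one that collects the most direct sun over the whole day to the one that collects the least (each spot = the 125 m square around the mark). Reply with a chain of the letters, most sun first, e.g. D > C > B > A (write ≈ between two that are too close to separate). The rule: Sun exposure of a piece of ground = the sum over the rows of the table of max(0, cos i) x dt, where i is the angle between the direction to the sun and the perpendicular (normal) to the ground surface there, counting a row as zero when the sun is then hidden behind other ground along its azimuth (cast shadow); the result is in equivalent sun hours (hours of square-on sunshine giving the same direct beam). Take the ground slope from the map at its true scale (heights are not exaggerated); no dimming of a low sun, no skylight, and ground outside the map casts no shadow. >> A > D ≈ B > C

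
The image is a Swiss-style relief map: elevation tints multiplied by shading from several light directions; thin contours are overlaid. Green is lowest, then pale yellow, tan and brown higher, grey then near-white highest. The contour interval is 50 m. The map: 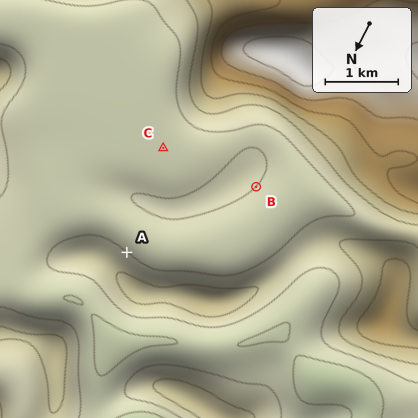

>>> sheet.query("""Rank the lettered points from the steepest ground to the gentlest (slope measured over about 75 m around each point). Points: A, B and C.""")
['A', 'B', 'C']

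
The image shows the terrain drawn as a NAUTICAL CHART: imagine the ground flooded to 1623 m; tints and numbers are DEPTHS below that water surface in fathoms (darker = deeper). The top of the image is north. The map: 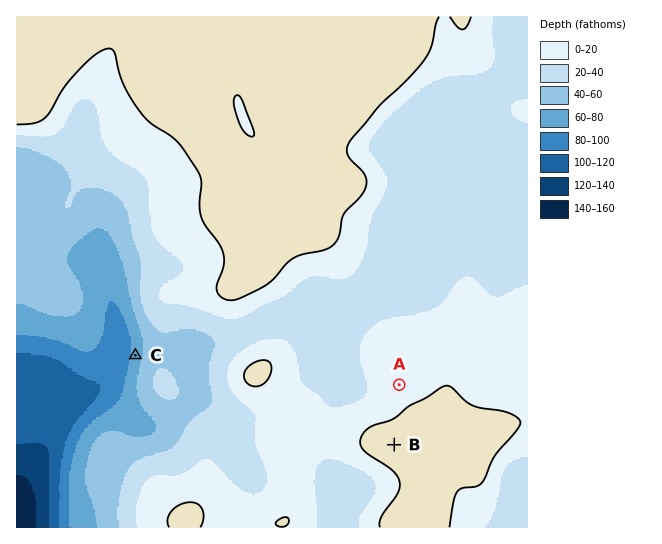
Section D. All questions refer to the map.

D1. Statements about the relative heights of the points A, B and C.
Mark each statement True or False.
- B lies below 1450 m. False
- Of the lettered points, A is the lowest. False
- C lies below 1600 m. True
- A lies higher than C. True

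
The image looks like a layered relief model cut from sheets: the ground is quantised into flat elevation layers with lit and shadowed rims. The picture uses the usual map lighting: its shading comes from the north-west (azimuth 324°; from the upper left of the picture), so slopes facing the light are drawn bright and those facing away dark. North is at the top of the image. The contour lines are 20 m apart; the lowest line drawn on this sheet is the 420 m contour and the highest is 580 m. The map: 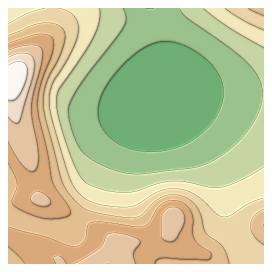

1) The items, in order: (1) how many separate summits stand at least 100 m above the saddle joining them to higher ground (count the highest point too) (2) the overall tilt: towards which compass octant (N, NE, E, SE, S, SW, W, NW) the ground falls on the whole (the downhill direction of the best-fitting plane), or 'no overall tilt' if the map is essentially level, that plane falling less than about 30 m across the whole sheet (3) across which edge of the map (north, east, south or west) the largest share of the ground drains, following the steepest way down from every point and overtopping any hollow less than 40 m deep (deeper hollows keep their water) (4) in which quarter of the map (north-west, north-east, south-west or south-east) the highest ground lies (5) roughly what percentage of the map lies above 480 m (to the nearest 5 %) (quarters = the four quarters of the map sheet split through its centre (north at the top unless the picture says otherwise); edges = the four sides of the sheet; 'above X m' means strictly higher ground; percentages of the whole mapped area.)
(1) Counting only tops that stand 100 m proud, the map has 1 summit.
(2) The general tilt is down to the north-east (the land rises towards the south-west).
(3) Drainage is mainly to the north: more ground falls towards that edge than towards any other.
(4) Look to the north-west quarter for the highest ground.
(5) Roughly 40 % of the ground is higher than 480 m.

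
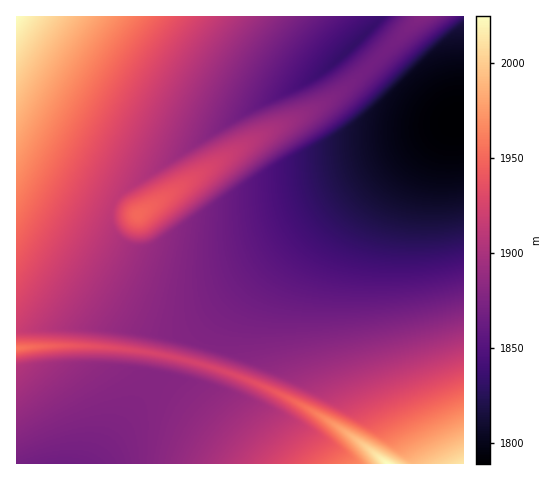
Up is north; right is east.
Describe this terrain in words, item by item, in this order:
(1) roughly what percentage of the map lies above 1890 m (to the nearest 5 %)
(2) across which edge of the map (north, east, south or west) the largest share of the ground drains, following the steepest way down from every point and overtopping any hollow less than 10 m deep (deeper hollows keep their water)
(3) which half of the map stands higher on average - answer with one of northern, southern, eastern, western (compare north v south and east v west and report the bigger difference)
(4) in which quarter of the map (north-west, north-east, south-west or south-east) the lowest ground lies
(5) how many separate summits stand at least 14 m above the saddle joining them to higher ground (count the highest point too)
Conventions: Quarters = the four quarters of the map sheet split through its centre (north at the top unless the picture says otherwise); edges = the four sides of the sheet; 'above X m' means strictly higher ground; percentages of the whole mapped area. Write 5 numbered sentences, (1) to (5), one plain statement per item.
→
(1) Roughly 45 % of the ground is higher than 1890 m.
(2) Drainage is mainly to the east: more ground falls towards that edge than towards any other.
(3) The western half stands higher on average than the eastern half.
(4) Look to the north-east quarter for the lowest ground.
(5) There are 5 summits with 14 m or more of prominence.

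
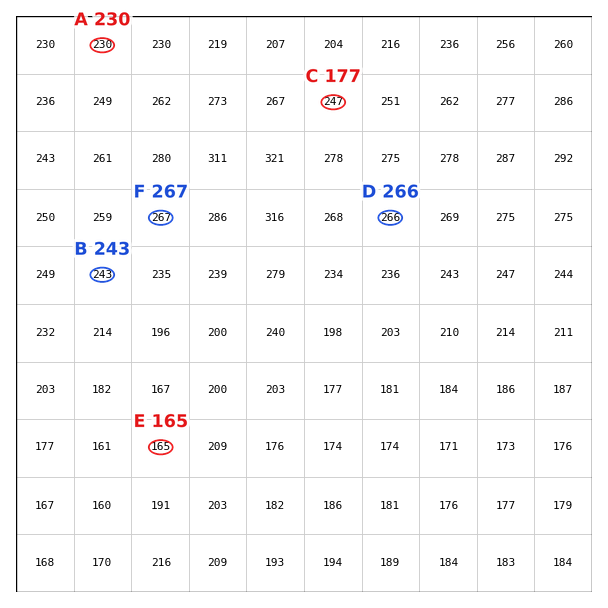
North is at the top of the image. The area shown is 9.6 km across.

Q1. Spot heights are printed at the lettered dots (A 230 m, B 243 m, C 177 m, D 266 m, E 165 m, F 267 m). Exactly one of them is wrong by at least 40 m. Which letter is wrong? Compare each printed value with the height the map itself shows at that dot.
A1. C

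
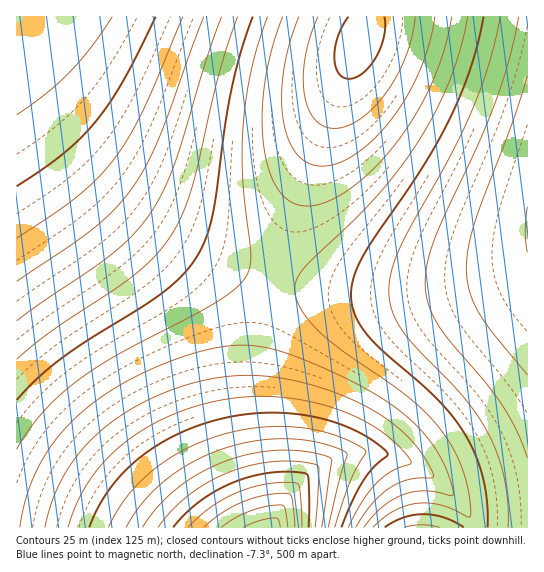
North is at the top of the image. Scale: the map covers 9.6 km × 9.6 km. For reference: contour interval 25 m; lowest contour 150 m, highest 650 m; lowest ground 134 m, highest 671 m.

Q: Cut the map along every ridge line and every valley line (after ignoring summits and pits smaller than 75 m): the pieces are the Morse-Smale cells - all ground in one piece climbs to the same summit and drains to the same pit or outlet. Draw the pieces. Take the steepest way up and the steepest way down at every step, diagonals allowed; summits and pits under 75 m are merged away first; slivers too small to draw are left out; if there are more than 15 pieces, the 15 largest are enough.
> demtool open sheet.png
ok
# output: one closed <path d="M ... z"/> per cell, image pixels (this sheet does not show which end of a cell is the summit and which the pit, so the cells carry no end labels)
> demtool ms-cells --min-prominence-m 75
<path d="M17 76l-1 451 255 1 1-7-12-67-5-45 1-59 15-72-41-14-39-19-60-40-29-25-34-35-32-40z"/><path d="M527 267l-6 4-38 10-76 11-74-1-62-12-10 38-5 33-1 59 18 119 255-1z"/><path d="M366 16l-349 0-1 59 20 30 32 40 34 35 29 25 60 40 39 19 41 15 34-102 59-146z"/><path d="M527 16l-160 1-3 14-32 76-36 95-23 68 0 9 60 12 74 1 76-11 38-10 7-5z"/>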